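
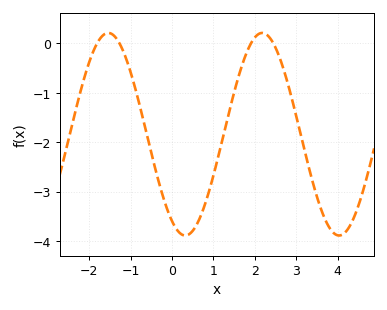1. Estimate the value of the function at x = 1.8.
-0.197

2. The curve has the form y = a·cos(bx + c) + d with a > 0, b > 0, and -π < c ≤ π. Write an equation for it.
y = 2.05cos(1.69x + 2.6) - 1.84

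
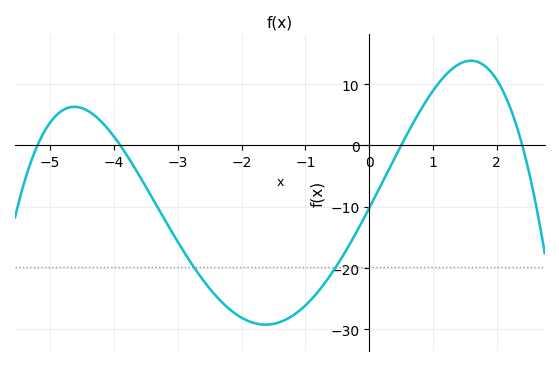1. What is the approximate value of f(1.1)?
10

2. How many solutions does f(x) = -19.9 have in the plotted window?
2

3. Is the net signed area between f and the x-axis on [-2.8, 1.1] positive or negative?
negative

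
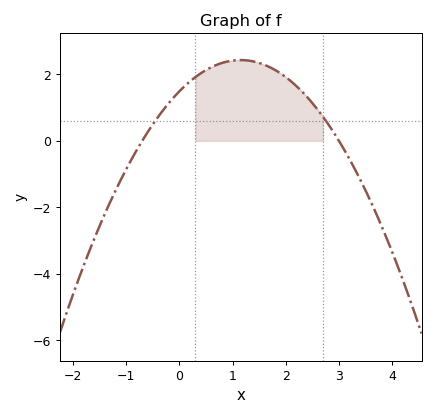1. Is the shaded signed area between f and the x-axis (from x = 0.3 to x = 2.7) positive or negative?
positive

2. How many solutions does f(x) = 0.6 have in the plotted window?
2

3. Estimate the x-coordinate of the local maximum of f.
1.1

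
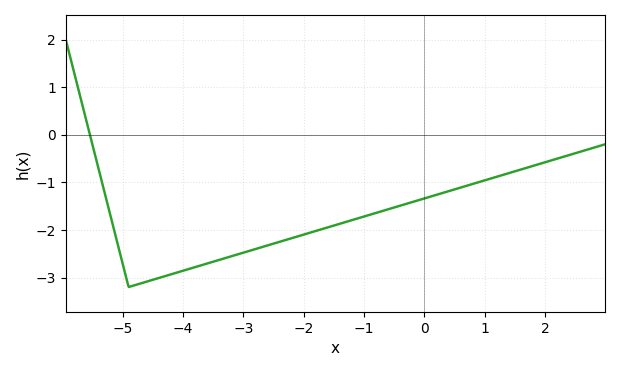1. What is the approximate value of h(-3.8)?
-2.78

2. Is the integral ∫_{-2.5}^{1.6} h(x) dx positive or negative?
negative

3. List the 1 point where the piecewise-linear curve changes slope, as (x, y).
(-4.9, -3.2)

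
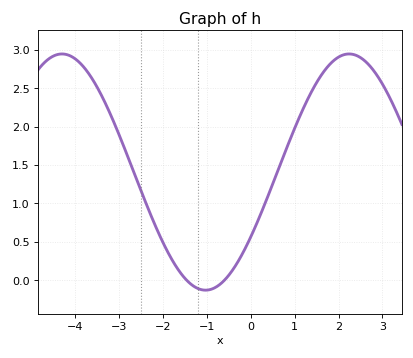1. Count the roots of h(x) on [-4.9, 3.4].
2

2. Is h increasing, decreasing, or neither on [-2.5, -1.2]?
decreasing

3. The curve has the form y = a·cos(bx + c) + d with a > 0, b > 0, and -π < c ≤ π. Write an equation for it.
y = 1.54cos(0.96x - 2.15) + 1.41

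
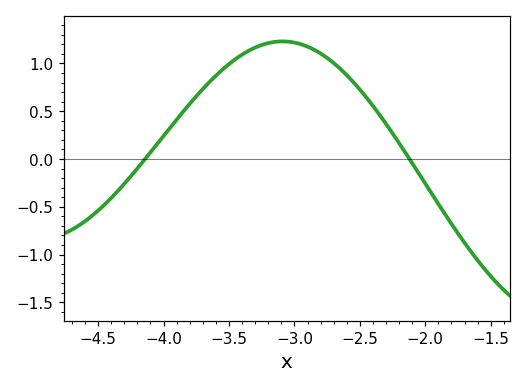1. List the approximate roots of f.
-4.14, -2.12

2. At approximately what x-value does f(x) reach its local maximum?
-3.09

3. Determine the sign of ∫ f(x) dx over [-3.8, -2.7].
positive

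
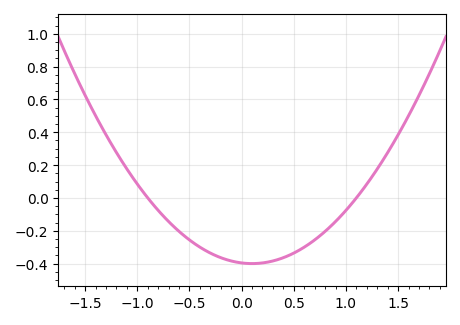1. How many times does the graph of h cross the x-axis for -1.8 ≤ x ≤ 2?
2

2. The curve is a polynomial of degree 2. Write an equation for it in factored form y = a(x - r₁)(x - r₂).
y = 0.4(x + 0.9)(x - 1.1)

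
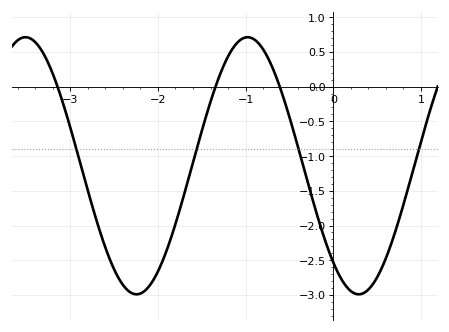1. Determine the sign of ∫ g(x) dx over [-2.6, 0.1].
negative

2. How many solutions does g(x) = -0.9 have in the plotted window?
4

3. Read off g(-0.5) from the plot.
-0.45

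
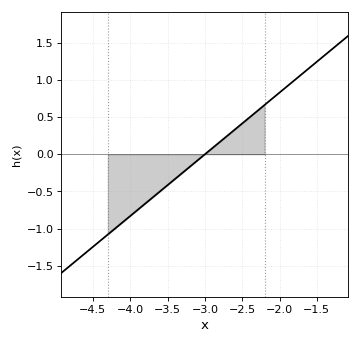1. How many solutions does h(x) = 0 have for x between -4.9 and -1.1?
1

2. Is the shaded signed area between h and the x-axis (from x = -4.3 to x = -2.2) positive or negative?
negative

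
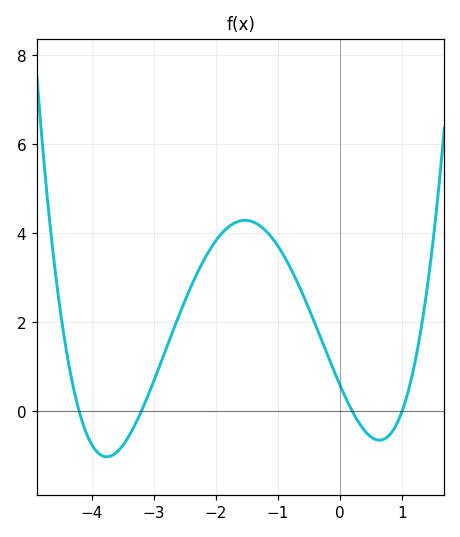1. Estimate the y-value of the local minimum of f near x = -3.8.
-1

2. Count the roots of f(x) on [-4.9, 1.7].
4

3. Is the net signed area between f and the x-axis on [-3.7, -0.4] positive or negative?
positive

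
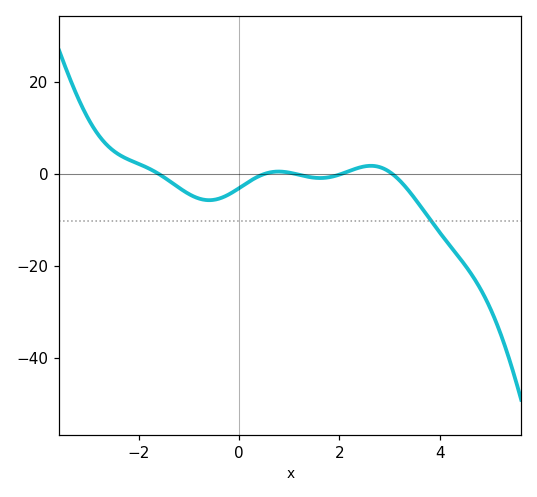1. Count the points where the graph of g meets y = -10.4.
1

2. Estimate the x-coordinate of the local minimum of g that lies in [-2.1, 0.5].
-0.6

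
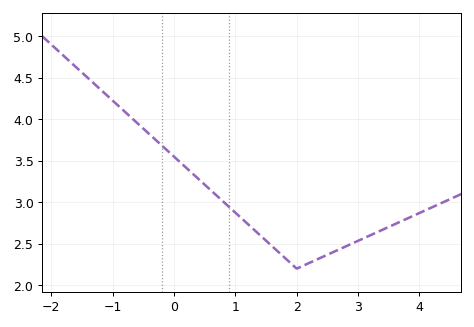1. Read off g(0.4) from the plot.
3.28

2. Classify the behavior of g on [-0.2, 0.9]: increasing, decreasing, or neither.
decreasing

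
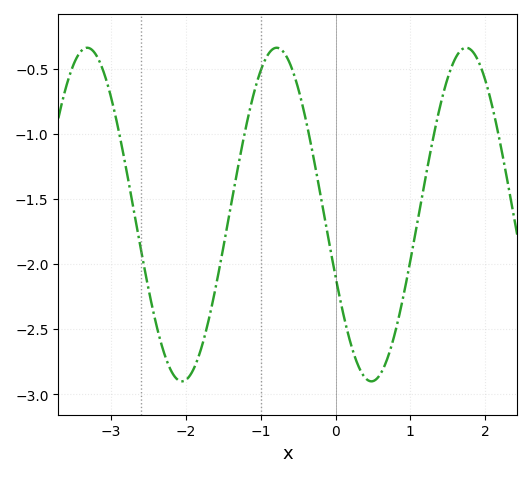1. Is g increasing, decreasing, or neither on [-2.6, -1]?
neither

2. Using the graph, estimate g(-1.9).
-2.8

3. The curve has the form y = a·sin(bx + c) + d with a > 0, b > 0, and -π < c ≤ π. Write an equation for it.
y = 1.28sin(2.5x - 2.8) - 1.62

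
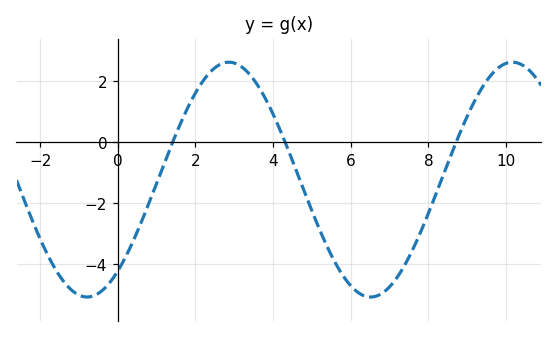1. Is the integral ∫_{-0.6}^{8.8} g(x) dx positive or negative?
negative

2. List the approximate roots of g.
1.4, 4.4, 8.8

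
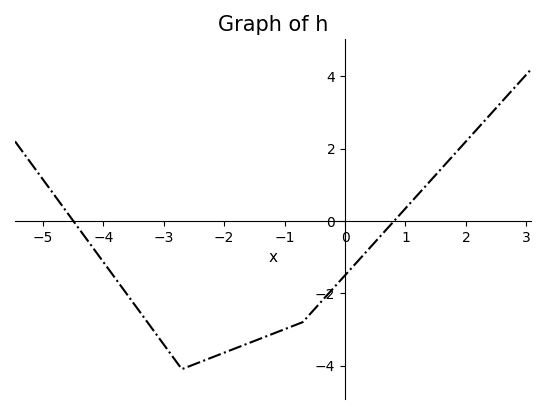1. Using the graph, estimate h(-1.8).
-3.6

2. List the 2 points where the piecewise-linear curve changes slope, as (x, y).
(-2.7, -4.1); (-0.7, -2.8)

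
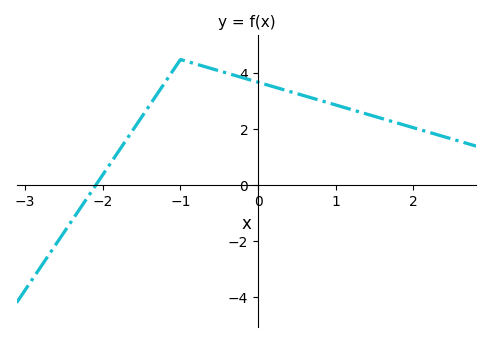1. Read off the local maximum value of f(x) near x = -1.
4.4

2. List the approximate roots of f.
-2.1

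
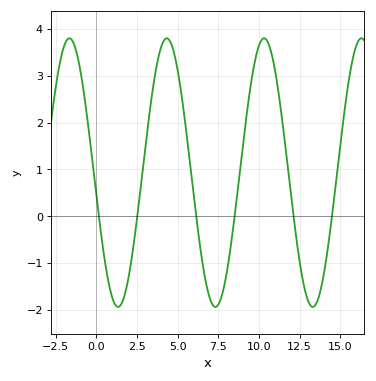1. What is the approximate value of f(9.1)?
1.76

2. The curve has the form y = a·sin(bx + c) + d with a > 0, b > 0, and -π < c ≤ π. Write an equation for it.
y = 2.87sin(1.05x - 2.98) + 0.93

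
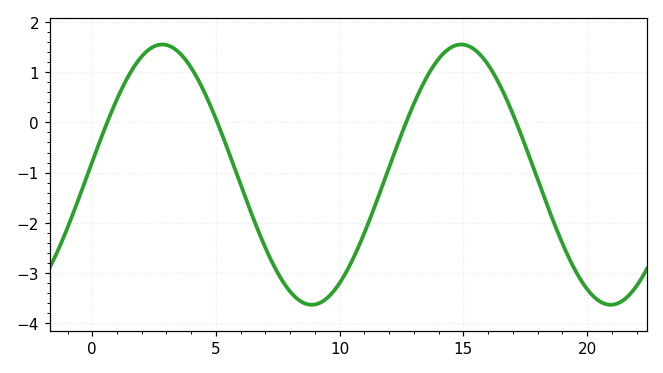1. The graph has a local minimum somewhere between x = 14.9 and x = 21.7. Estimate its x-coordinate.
21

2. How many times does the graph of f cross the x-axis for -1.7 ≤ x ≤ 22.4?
4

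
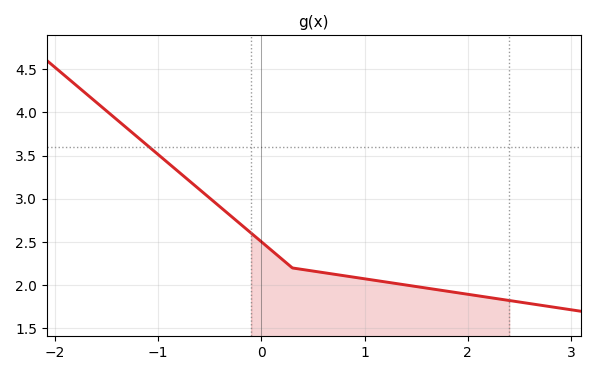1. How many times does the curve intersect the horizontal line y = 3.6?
1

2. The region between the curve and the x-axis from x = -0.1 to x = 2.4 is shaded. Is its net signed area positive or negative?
positive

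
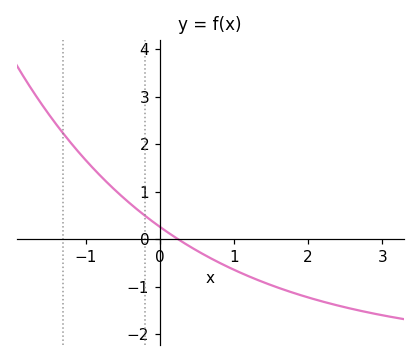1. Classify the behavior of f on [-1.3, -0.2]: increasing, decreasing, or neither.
decreasing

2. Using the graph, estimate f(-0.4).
0.749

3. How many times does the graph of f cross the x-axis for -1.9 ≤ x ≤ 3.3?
1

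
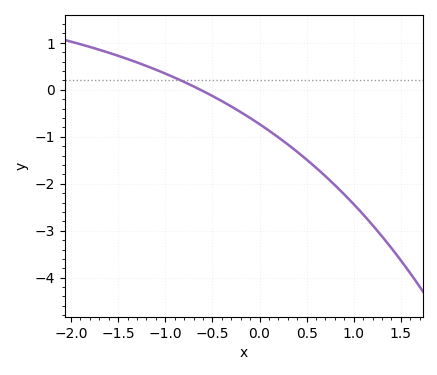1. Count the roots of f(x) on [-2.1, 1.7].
1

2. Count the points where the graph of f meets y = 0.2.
1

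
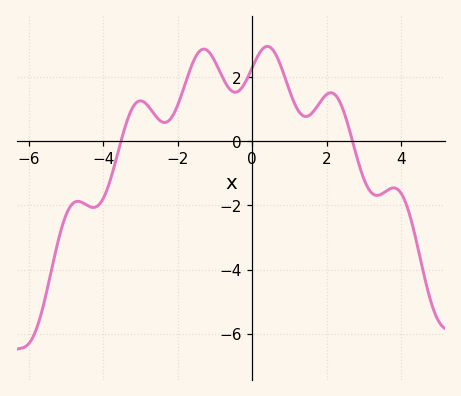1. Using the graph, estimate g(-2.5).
0.6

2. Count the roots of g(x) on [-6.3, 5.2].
2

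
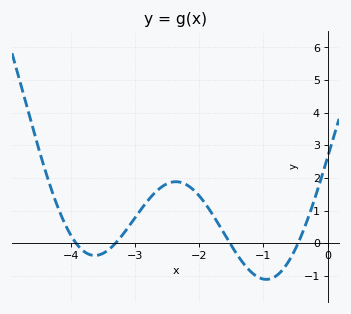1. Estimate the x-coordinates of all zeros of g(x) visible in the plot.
-3.91, -3.3, -1.52, -0.46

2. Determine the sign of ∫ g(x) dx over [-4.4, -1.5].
positive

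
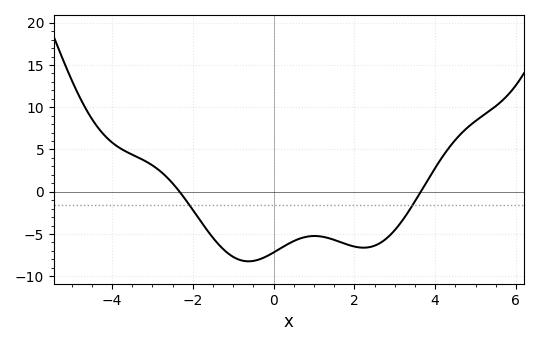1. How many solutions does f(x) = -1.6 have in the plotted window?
2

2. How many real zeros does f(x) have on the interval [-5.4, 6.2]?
2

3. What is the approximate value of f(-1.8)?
-3.51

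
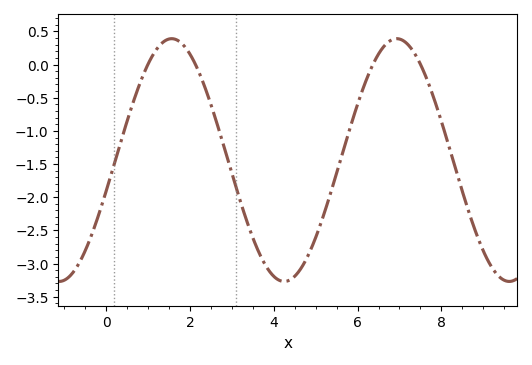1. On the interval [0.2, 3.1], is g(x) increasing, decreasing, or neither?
neither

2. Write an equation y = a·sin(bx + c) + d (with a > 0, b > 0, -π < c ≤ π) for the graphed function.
y = 1.83sin(1.2x - 0.26) - 1.44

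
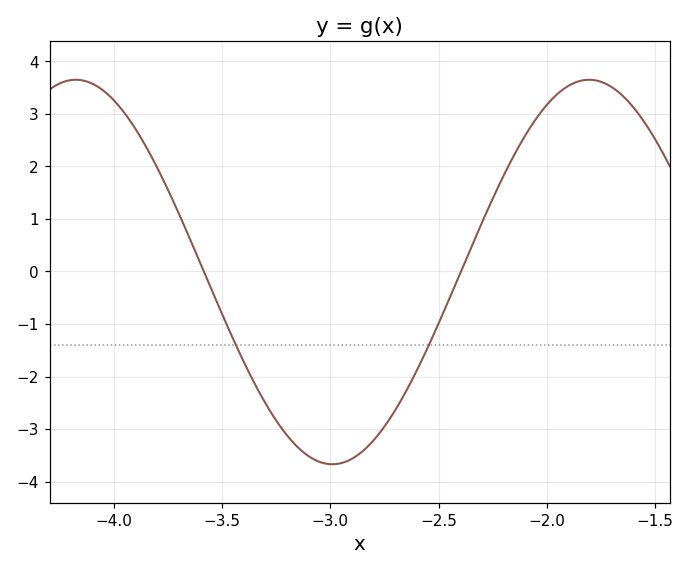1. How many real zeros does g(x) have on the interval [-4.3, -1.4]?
2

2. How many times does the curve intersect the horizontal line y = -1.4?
2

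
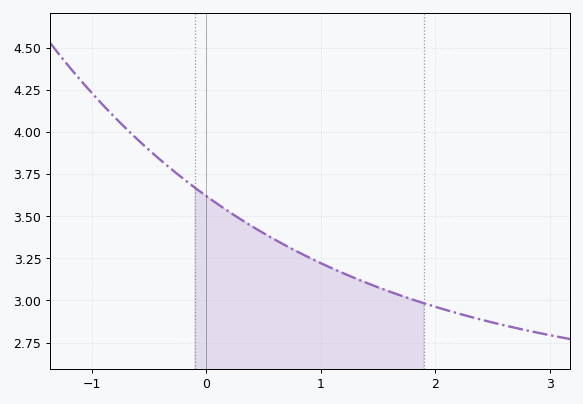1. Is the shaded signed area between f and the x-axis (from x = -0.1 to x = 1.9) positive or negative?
positive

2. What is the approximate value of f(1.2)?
3.16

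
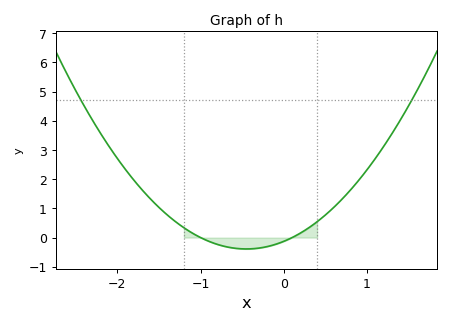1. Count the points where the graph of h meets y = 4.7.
2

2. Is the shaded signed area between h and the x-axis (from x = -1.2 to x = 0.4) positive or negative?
negative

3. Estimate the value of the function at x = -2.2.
3.6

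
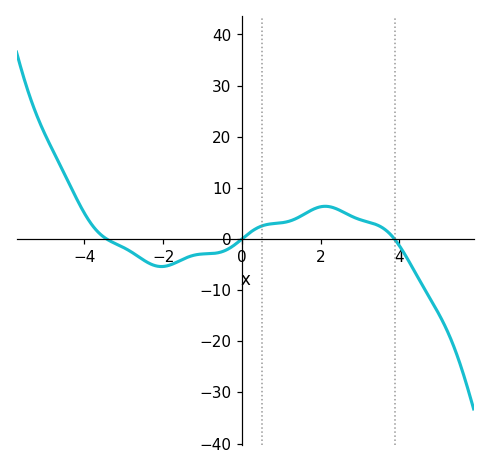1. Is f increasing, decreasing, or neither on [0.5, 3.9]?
neither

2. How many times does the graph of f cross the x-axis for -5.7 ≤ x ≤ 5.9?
3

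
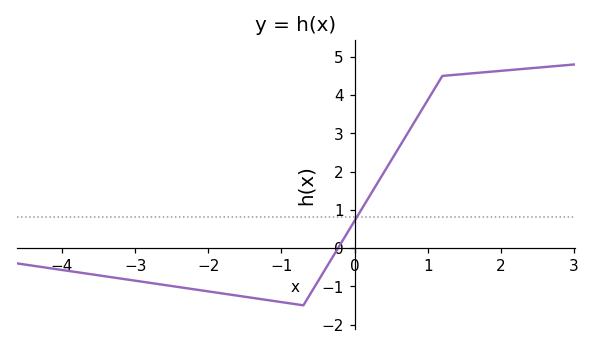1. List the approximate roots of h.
-0.225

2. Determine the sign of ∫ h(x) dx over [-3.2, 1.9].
positive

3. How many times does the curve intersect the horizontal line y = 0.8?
1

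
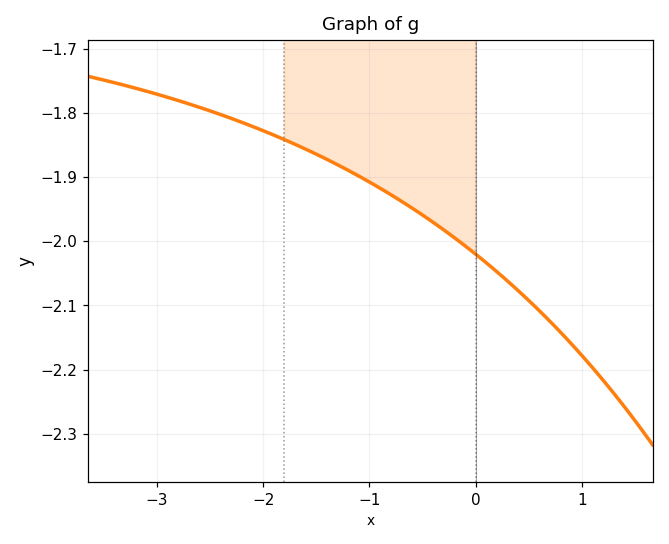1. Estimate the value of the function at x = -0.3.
-1.98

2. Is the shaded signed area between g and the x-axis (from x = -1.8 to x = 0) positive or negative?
negative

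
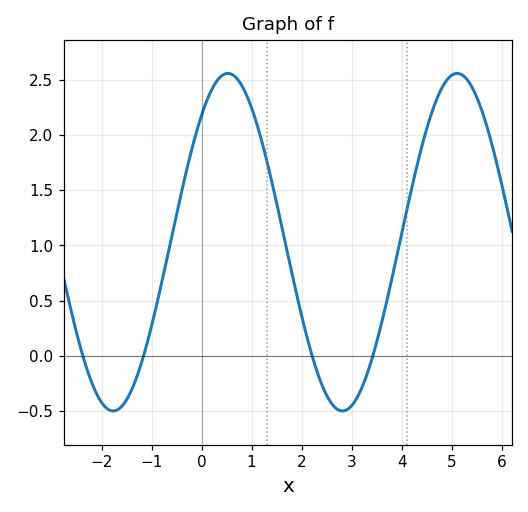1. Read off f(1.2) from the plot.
1.95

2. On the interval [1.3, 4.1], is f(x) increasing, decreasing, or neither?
neither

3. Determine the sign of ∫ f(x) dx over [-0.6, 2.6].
positive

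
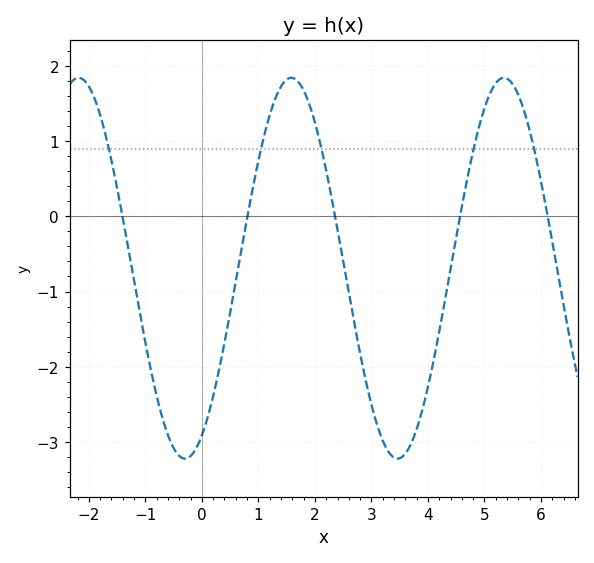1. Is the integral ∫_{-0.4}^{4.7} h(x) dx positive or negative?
negative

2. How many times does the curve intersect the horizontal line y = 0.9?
5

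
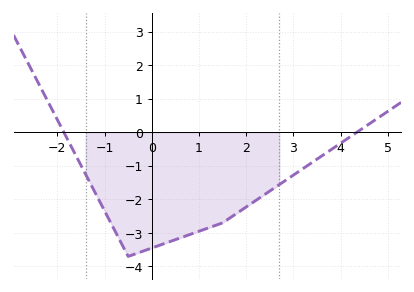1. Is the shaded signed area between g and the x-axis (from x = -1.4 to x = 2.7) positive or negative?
negative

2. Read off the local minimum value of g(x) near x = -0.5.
-3.7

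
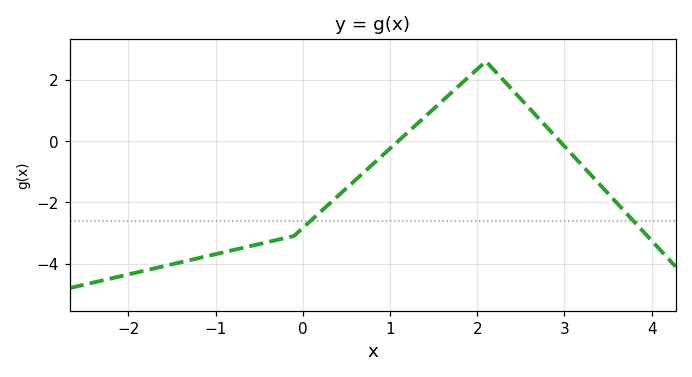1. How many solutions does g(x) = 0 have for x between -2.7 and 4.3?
2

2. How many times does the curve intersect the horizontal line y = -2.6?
2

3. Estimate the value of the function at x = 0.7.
-1.03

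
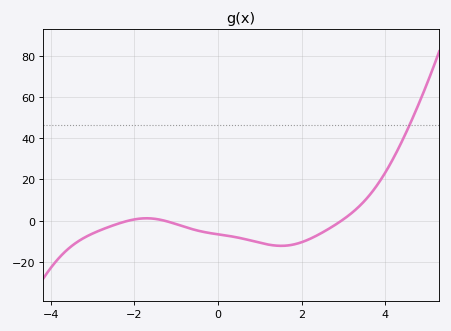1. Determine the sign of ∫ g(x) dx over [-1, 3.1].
negative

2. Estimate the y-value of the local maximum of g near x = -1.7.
2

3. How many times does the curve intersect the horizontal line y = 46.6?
1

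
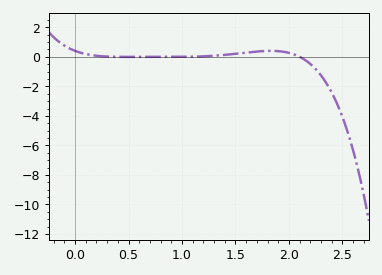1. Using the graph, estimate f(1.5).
0.208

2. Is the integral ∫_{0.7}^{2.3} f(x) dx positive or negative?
positive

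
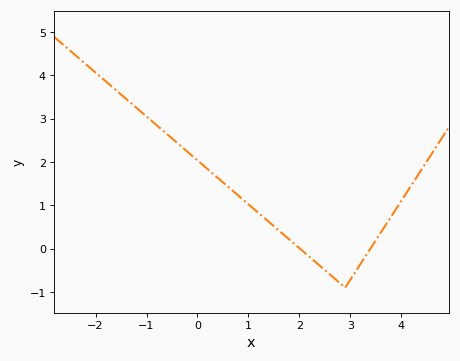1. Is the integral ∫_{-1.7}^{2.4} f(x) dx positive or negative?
positive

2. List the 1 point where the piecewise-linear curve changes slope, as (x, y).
(2.9, -0.9)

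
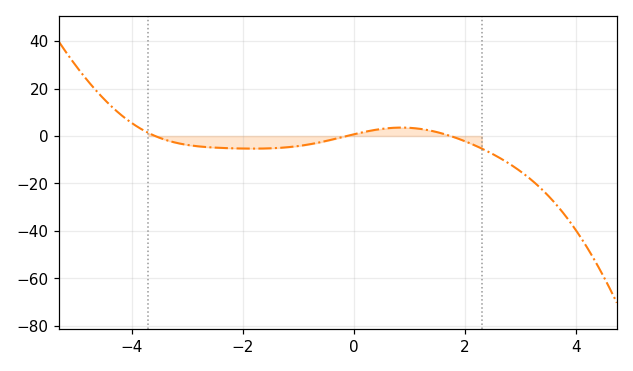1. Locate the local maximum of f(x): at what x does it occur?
0.853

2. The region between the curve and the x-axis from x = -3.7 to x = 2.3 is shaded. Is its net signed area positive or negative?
negative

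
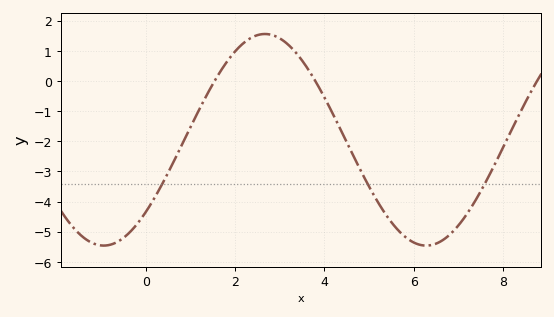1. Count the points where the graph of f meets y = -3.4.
3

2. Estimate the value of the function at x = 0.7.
-2.45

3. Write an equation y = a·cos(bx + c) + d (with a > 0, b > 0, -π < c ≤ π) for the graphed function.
y = 3.51cos(0.87x - 2.32) - 1.95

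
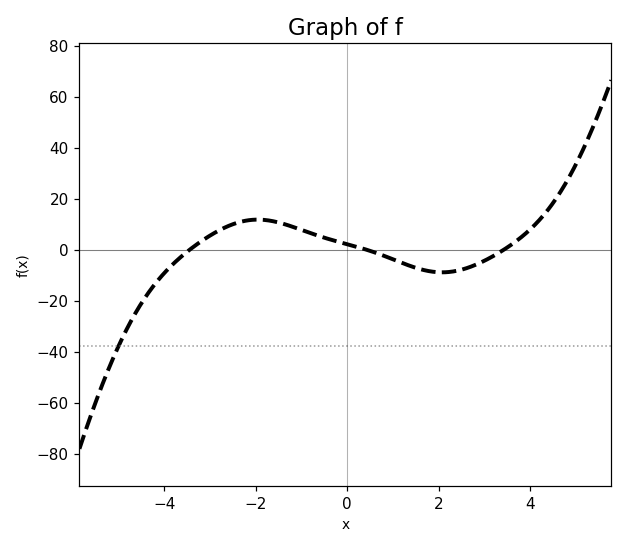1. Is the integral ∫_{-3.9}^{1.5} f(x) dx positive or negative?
positive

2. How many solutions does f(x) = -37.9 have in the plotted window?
1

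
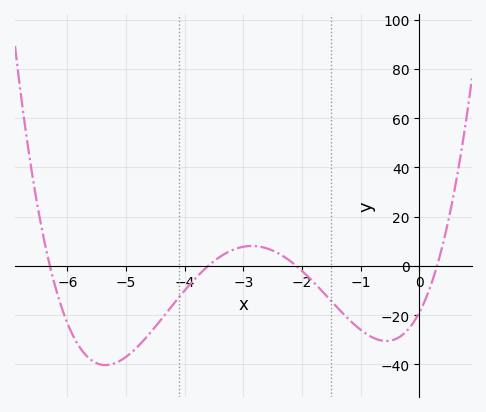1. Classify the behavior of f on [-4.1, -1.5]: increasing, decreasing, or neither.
neither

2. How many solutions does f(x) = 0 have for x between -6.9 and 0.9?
4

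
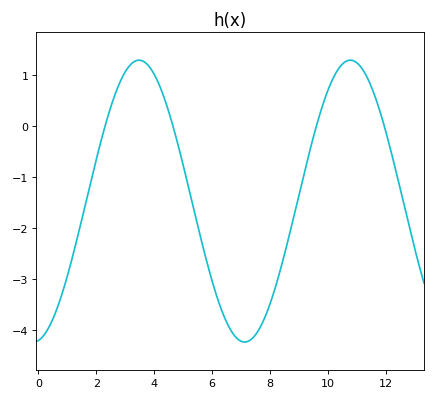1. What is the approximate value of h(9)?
-1.37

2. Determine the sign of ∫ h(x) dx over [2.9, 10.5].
negative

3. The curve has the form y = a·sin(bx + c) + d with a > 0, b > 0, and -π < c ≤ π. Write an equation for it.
y = 2.76sin(0.86x - 1.42) - 1.47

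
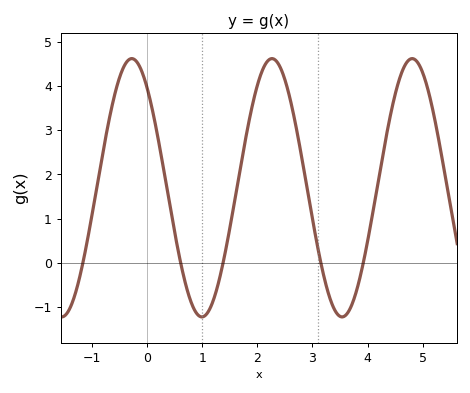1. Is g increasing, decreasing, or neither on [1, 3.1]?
neither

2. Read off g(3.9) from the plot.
-0.1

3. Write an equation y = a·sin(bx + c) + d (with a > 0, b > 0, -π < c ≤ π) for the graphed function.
y = 2.92sin(2.5x + 2.3) + 1.7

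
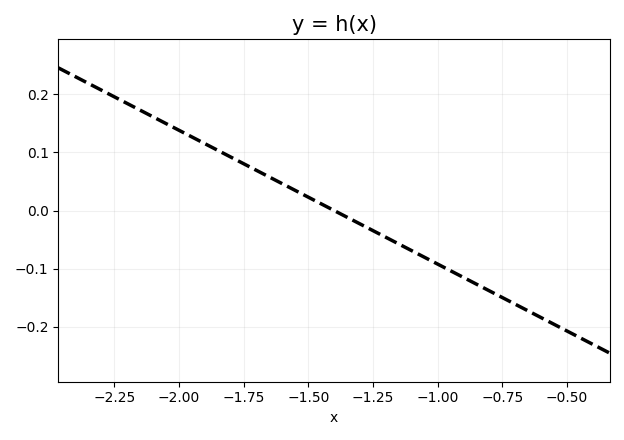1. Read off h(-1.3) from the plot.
-0.023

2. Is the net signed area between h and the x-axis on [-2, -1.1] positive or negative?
positive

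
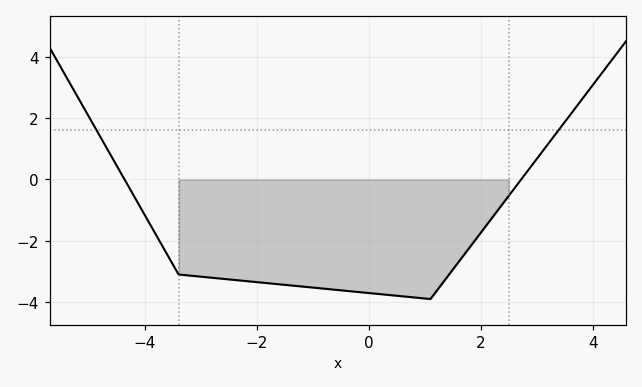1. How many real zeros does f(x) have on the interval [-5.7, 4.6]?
2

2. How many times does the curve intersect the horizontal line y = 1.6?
2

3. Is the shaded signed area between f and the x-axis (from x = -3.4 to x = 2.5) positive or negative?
negative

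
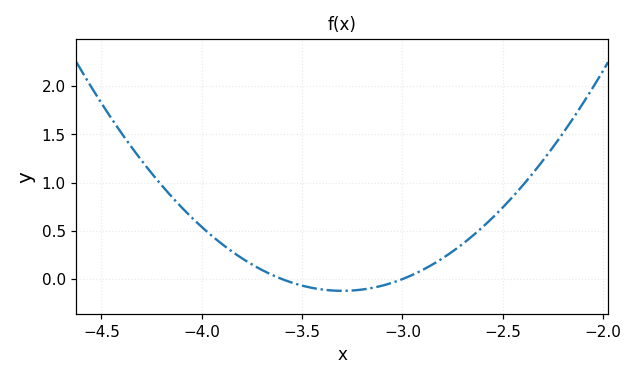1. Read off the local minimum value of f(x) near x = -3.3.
-0.121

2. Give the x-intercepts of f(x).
-3.6, -3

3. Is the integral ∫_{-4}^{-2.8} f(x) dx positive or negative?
positive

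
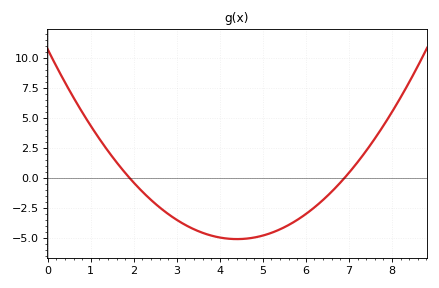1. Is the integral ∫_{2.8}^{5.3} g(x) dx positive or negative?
negative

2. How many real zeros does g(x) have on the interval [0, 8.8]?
2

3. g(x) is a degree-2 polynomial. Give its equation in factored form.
y = 0.82(x - 1.9)(x - 6.9)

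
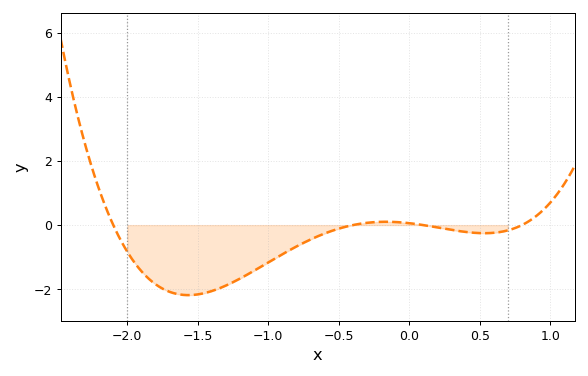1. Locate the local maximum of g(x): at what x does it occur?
-0.167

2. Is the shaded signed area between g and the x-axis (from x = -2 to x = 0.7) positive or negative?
negative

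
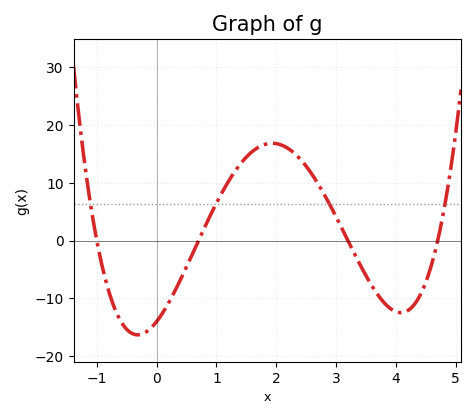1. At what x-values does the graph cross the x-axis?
-1, 0.7, 3.2, 4.7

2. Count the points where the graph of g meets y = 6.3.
4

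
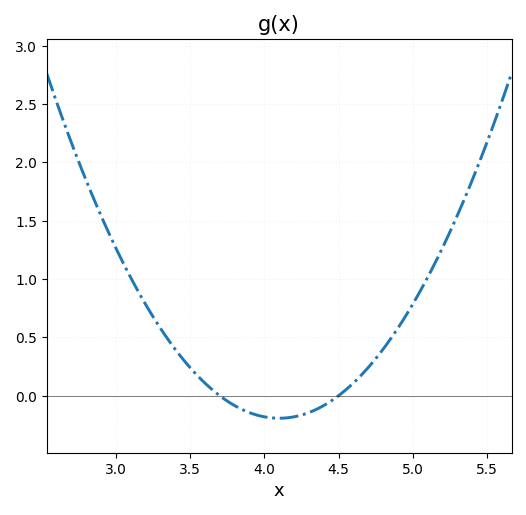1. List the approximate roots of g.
3.7, 4.5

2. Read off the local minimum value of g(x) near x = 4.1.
-0.2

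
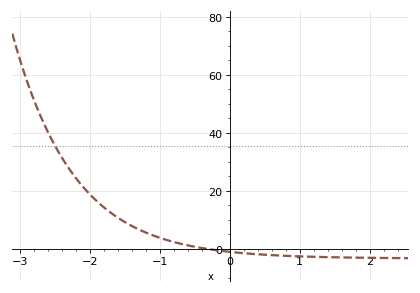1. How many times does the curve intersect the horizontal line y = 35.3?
1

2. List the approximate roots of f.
-0.3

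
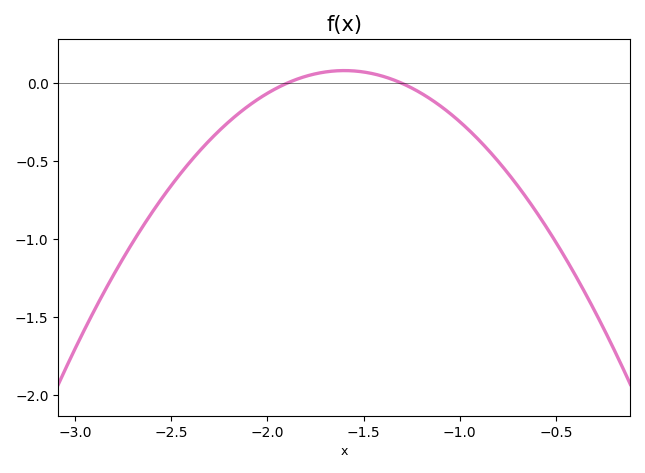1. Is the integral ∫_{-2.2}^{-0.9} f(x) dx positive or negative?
negative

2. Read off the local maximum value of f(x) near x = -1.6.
0.1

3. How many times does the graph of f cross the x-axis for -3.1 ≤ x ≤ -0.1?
2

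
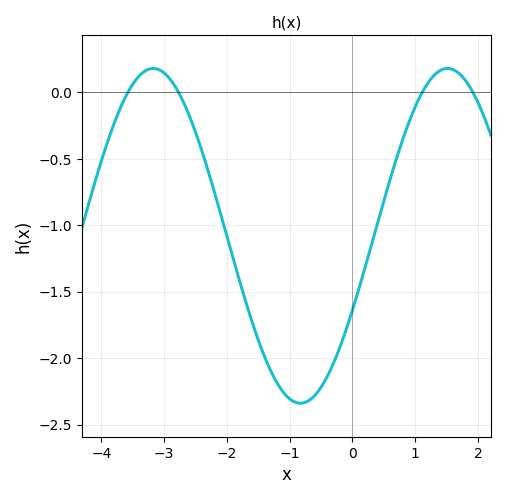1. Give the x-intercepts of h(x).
-3.6, -2.8, 1.1, 1.9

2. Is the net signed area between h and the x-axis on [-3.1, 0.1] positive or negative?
negative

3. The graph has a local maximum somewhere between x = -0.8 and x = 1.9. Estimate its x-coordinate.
1.5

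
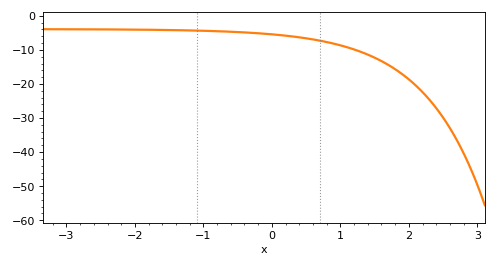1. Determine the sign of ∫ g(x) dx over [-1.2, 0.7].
negative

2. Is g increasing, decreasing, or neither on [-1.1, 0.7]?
decreasing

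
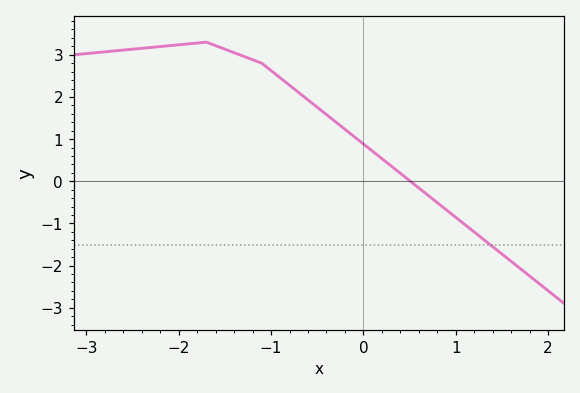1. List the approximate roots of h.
0.5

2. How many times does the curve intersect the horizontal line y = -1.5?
1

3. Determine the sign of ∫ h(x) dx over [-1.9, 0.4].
positive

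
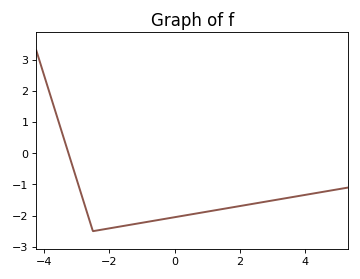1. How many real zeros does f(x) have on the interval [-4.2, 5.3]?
1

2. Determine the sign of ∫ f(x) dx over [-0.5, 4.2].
negative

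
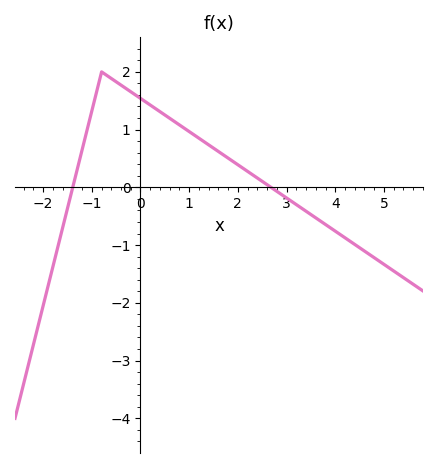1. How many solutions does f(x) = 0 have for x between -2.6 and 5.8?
2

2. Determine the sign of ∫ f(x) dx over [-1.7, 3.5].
positive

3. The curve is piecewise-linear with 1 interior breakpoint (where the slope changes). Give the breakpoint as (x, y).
(-0.8, 2)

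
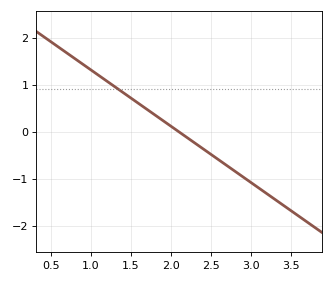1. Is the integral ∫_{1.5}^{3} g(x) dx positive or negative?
negative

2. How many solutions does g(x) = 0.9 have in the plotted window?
1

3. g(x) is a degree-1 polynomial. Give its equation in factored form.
y = -1.2(x - 2.1)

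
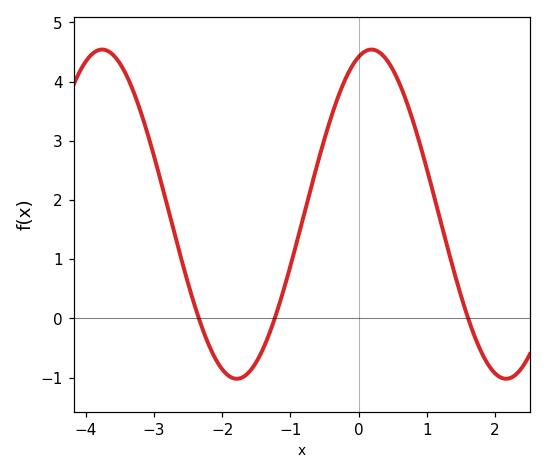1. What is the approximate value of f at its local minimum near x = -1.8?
-1.02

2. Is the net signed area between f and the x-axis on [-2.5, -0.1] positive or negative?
positive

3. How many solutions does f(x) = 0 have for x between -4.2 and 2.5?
3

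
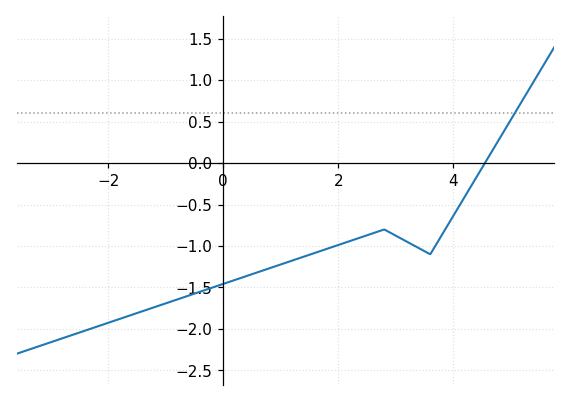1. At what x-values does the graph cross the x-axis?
4.6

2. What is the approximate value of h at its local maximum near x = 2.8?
-0.8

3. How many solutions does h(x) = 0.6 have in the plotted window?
1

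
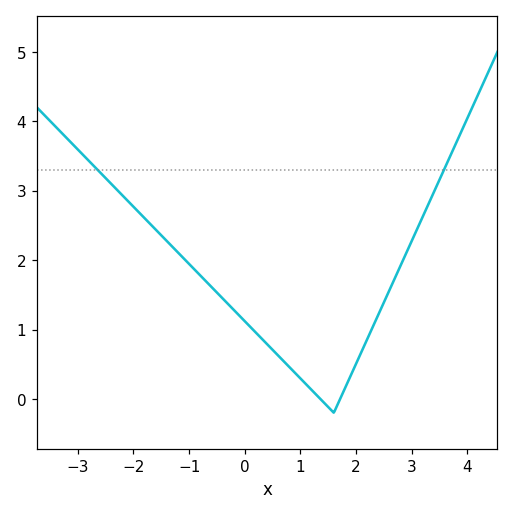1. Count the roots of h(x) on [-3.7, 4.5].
2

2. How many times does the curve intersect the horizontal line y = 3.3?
2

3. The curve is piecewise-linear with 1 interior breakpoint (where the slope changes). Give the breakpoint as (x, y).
(1.6, -0.2)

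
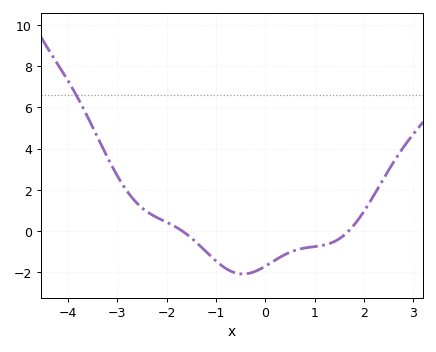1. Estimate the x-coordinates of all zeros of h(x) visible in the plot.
-1.6, 1.6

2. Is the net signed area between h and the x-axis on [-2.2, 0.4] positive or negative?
negative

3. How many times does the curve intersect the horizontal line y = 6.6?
1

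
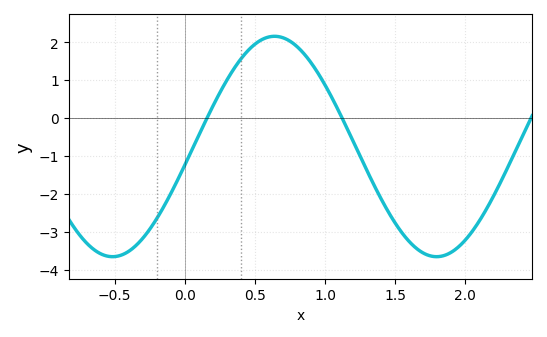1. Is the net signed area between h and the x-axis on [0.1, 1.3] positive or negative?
positive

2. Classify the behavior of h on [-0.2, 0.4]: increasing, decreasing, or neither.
increasing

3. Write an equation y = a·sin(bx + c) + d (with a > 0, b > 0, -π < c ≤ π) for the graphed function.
y = 2.91sin(2.72x - 0.172) - 0.75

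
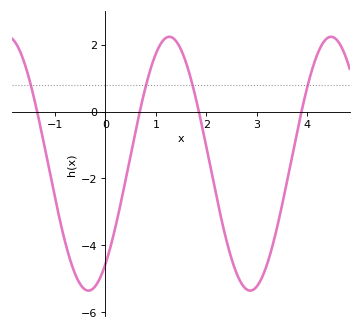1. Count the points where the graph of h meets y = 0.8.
4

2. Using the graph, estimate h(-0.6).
-4.8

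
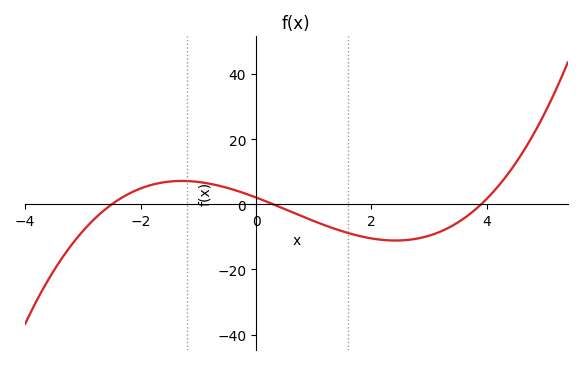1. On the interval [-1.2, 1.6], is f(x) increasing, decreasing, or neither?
decreasing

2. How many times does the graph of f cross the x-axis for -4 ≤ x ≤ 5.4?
3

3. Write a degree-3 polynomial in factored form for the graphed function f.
y = 0.72(x + 2.5)(x - 0.3)(x - 3.9)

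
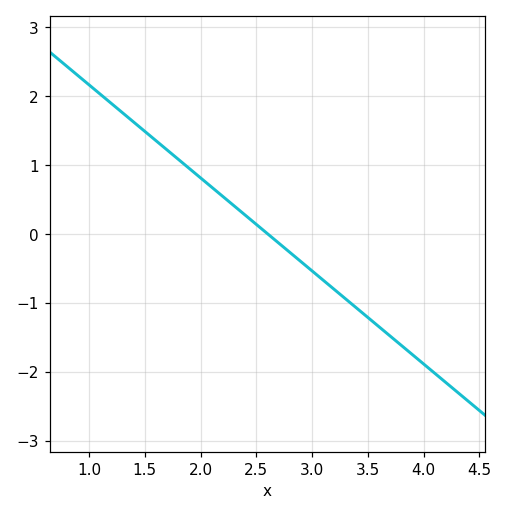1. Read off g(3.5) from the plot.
-1.2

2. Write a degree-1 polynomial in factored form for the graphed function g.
y = -1.35(x - 2.6)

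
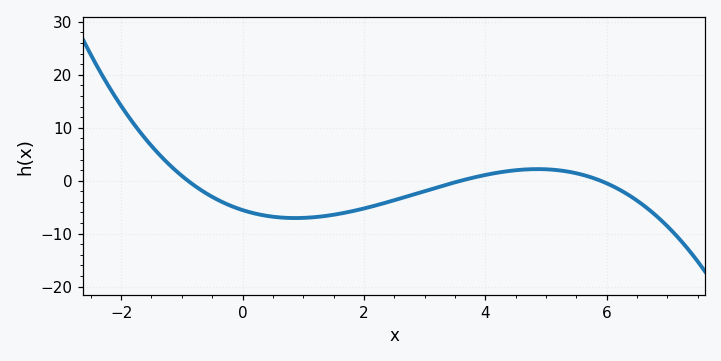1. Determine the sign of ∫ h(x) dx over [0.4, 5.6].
negative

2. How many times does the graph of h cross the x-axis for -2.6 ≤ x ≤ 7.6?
3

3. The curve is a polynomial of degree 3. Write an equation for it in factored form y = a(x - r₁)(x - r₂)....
y = -0.29(x + 0.9)(x - 3.6)(x - 5.9)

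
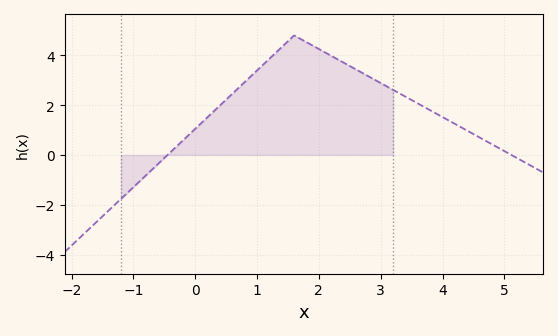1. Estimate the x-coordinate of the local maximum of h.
1.6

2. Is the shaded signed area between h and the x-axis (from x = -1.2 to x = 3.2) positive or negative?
positive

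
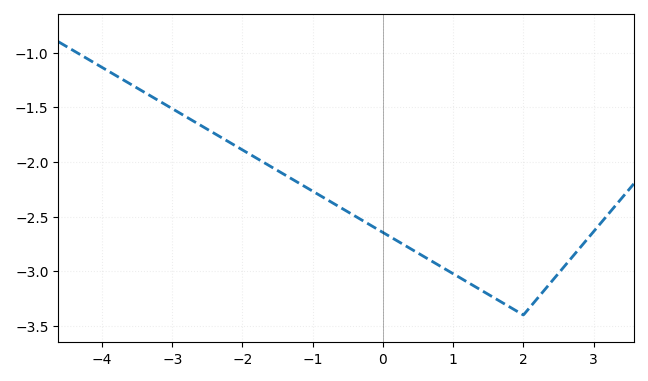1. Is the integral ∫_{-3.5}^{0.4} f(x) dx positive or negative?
negative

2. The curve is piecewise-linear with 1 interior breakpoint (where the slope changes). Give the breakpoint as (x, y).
(2, -3.4)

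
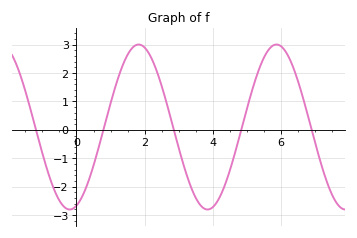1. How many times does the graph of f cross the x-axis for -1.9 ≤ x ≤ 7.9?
5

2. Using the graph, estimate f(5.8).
2.99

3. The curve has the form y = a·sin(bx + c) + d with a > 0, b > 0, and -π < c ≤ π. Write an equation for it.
y = 2.91sin(1.55x - 1.26) + 0.1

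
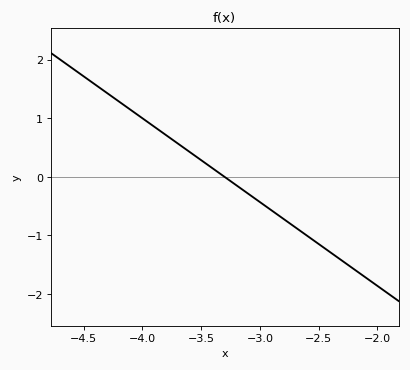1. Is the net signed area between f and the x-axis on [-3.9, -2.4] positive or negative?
negative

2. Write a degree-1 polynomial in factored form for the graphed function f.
y = -1.43(x + 3.3)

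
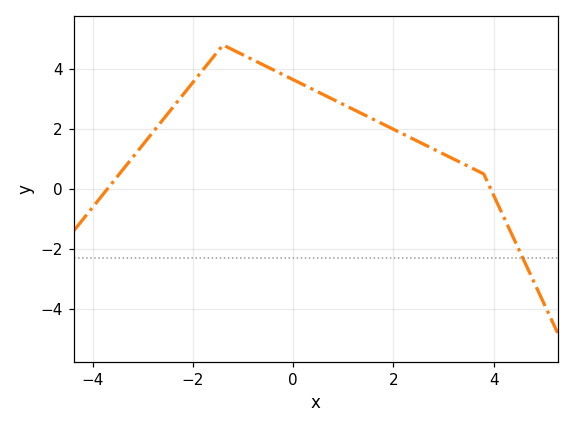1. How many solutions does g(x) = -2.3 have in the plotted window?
1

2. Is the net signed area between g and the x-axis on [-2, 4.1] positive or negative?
positive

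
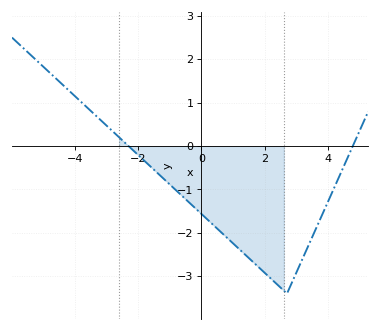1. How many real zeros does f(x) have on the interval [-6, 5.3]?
2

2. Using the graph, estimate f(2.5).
-3.26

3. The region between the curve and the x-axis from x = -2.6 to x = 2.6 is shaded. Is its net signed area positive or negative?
negative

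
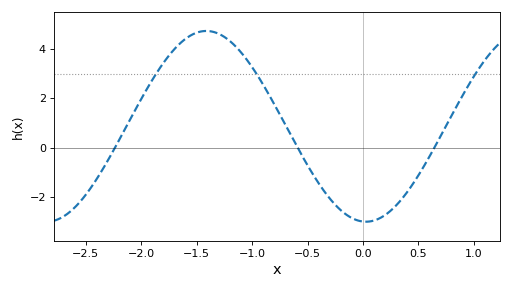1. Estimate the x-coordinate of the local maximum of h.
-1.4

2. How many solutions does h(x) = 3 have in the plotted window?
3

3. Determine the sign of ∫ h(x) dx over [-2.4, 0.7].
positive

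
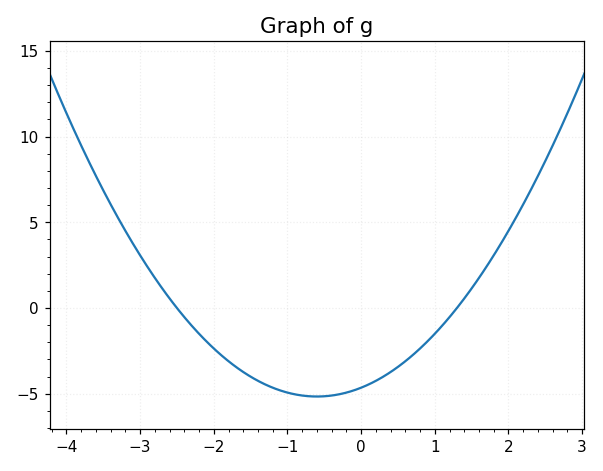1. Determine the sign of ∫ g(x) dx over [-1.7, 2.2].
negative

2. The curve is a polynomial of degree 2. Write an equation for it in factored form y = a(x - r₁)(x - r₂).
y = 1.43(x + 2.5)(x - 1.3)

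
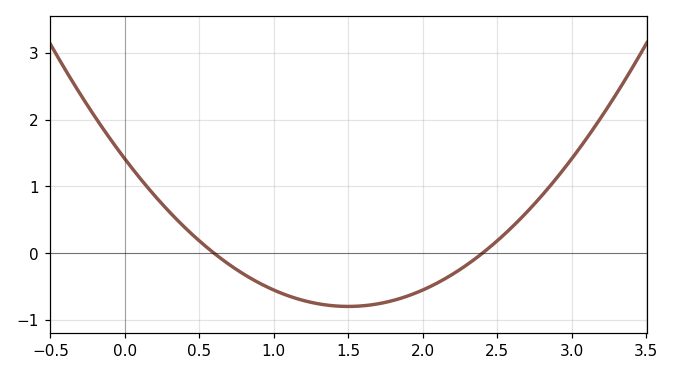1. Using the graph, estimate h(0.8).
-0.3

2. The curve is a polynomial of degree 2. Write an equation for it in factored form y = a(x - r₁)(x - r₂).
y = 0.98(x - 0.6)(x - 2.4)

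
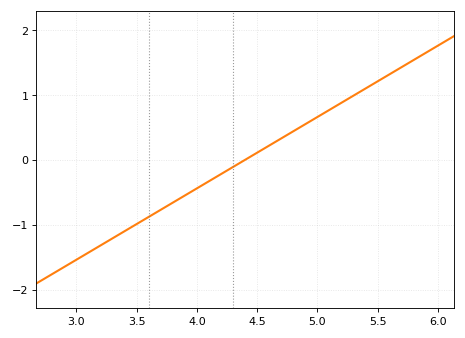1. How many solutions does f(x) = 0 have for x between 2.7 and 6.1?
1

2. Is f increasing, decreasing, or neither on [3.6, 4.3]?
increasing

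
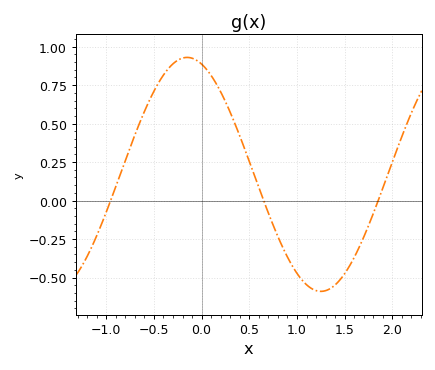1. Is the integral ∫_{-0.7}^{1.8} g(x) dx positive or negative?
positive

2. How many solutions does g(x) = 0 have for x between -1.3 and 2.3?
3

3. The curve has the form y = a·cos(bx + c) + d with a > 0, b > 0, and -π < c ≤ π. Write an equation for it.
y = 0.76cos(2.2x + 0.34) + 0.17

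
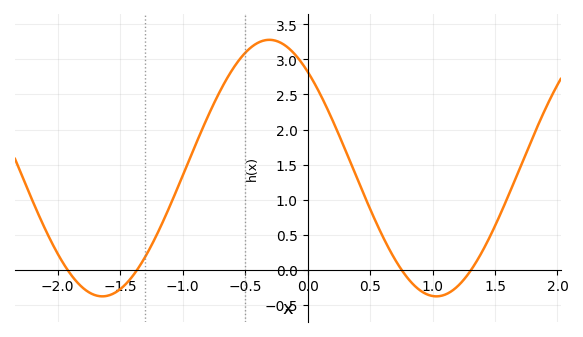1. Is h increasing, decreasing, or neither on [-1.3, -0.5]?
increasing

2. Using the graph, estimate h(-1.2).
0.525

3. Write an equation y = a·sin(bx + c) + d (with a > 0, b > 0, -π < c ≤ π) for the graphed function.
y = 1.83sin(2.35x + 2.29) + 1.45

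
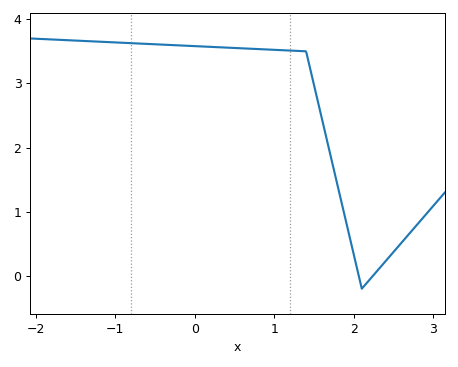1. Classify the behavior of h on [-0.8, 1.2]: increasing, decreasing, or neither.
decreasing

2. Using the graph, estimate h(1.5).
3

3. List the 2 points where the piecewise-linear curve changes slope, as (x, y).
(1.4, 3.5); (2.1, -0.2)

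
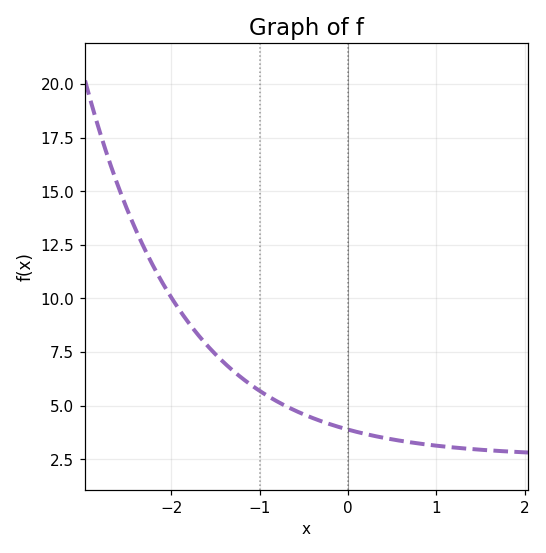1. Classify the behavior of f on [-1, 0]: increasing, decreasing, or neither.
decreasing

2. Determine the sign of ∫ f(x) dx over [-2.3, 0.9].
positive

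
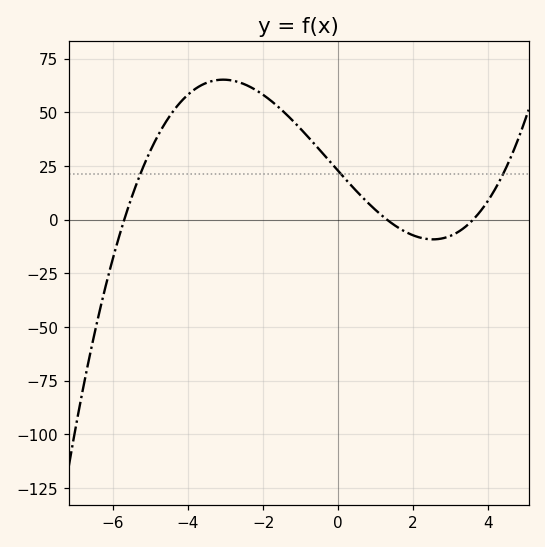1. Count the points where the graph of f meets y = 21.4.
3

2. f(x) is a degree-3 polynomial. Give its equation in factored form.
y = 0.85(x + 5.7)(x - 1.3)(x - 3.6)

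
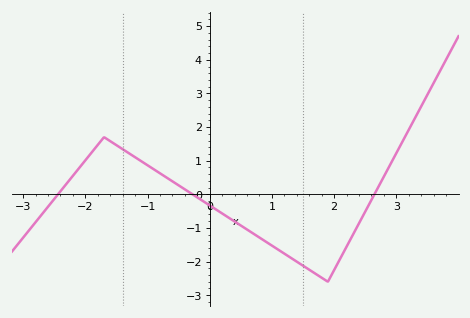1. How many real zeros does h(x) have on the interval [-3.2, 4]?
3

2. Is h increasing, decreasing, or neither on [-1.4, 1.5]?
decreasing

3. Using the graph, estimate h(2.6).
-0.2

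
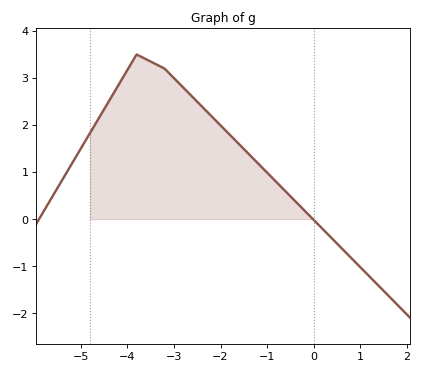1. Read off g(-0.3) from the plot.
0.282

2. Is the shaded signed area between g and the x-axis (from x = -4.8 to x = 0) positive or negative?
positive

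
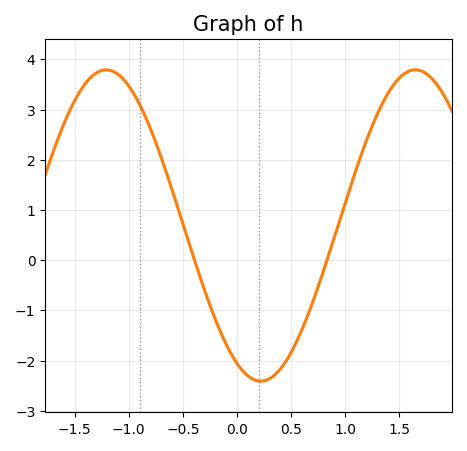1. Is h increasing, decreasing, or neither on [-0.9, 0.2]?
decreasing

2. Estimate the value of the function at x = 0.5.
-1.8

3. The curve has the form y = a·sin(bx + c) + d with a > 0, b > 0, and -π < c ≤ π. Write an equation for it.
y = 3.1sin(2.2x - 2.1) + 0.69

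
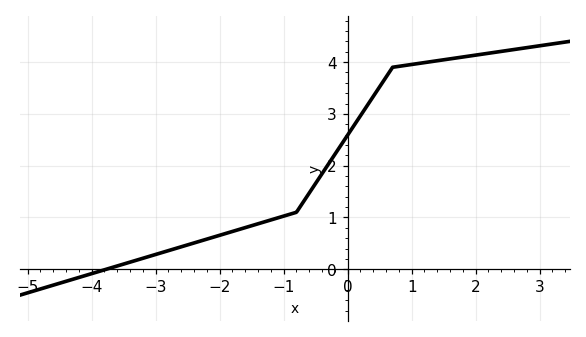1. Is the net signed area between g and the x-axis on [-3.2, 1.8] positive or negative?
positive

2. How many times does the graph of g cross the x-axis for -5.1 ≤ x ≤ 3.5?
1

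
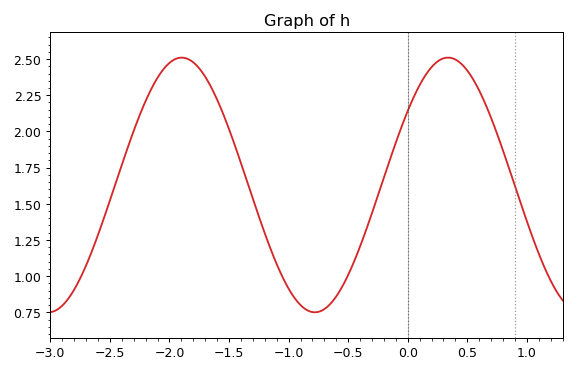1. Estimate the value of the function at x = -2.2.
2.21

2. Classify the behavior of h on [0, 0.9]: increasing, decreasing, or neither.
neither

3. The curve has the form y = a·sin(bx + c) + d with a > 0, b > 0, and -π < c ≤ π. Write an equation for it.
y = 0.88sin(2.81x + 0.62) + 1.63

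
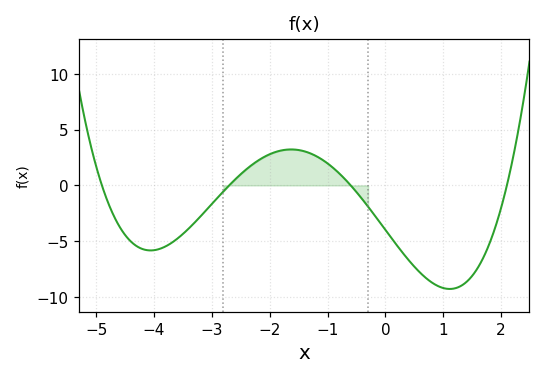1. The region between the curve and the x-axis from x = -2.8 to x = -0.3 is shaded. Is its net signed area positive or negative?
positive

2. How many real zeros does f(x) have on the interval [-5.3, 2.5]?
4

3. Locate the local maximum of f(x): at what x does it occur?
-1.6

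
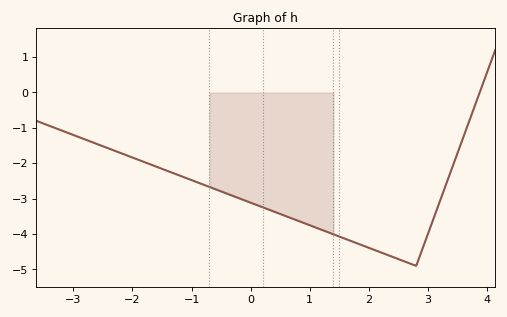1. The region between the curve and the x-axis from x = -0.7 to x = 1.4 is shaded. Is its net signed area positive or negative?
negative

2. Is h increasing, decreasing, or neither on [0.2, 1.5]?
decreasing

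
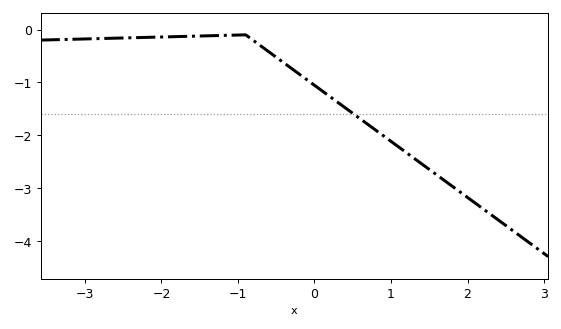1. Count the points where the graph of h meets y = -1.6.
1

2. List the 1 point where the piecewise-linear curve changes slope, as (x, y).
(-0.9, -0.1)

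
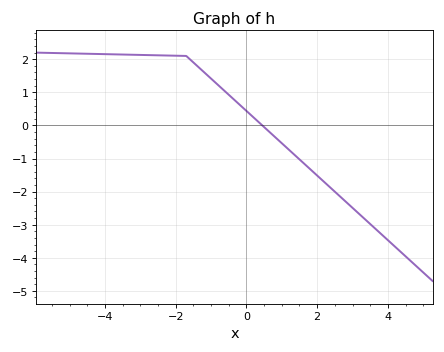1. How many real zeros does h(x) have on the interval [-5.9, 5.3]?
1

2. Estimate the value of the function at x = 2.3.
-1.81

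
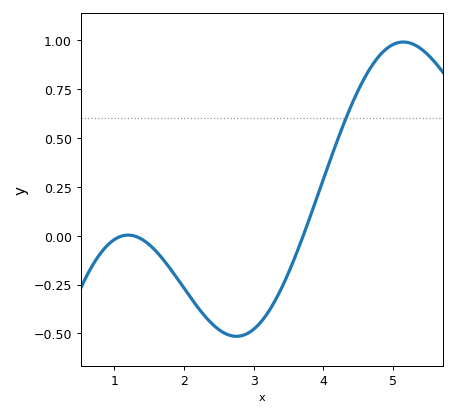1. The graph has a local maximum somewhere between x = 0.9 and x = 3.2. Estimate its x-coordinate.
1.2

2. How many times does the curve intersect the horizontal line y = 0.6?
1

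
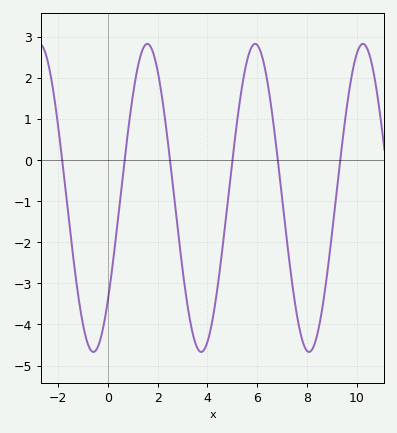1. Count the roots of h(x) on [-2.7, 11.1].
6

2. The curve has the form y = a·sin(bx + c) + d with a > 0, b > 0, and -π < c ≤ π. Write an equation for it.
y = 3.75sin(1.45x - 0.732) - 0.92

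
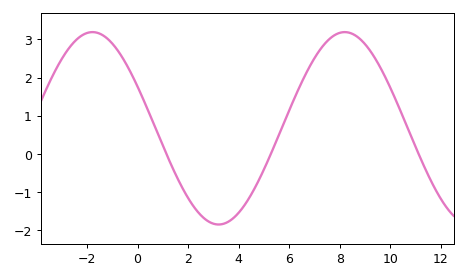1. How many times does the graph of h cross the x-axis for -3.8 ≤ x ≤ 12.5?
3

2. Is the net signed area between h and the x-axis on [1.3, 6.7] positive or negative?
negative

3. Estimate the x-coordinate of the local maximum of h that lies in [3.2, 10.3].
8.2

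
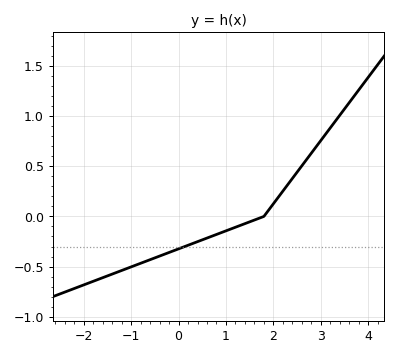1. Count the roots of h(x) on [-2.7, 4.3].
1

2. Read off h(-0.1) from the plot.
-0.341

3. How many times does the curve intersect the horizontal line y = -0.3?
1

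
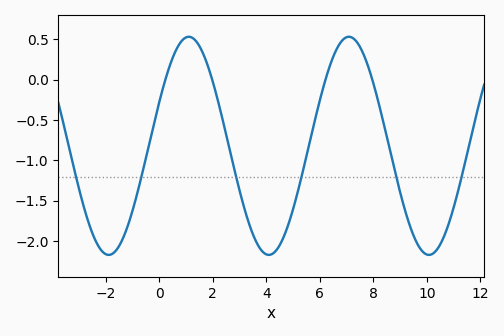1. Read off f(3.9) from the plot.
-2.14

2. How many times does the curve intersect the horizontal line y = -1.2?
6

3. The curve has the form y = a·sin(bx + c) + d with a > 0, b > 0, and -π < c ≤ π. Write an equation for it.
y = 1.35sin(1.05x + 0.41) - 0.82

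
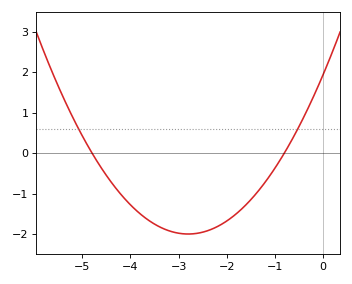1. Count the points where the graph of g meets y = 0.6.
2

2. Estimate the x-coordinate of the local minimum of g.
-2.8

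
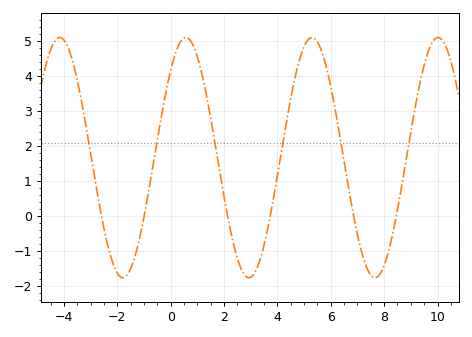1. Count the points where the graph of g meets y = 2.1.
6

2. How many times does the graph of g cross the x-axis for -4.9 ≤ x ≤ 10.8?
6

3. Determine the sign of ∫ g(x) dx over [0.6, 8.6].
positive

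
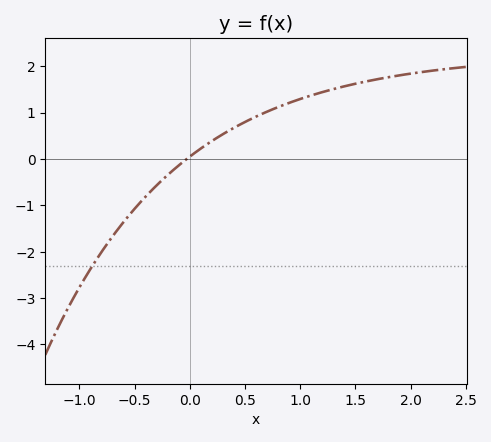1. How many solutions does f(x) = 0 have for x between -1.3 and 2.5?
1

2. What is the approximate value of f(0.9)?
1.2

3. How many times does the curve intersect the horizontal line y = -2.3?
1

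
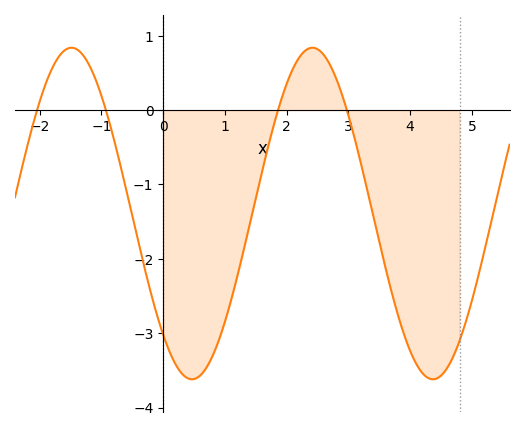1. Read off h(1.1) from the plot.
-2.56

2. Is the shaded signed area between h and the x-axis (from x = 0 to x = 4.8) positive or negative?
negative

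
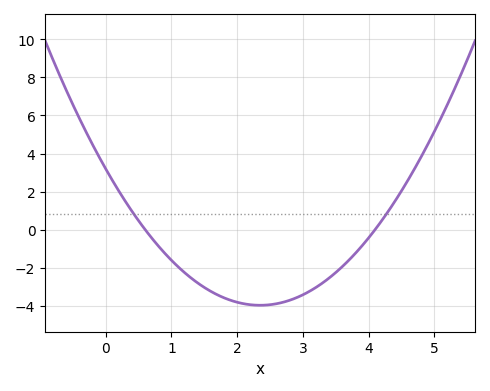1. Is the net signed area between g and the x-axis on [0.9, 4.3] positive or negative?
negative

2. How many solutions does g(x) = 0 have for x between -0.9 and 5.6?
2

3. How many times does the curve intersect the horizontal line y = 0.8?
2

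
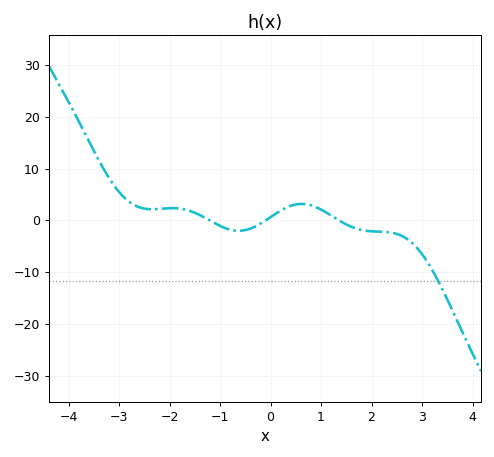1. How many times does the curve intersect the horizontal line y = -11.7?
1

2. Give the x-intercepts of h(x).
-1.21, -0.095, 1.35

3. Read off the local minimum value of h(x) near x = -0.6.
-2.03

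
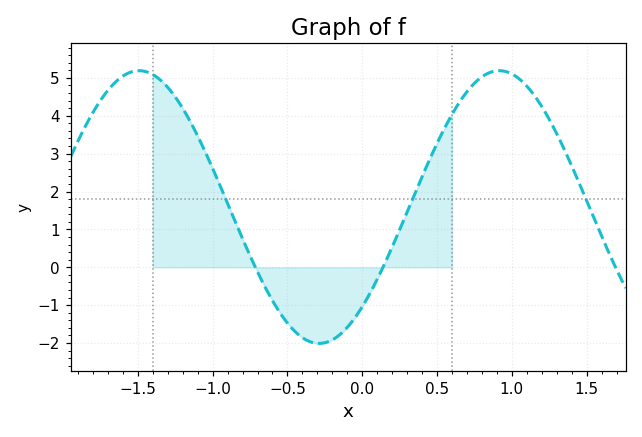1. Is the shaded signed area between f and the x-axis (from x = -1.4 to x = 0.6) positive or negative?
positive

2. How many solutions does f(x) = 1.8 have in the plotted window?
3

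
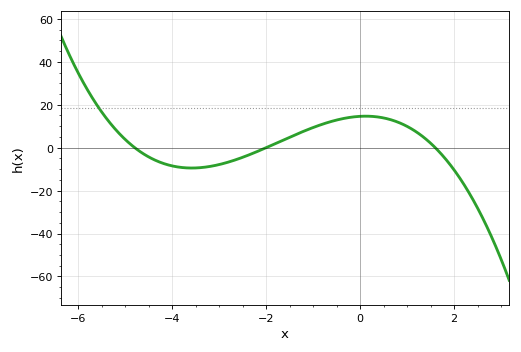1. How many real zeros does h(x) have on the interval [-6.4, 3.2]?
3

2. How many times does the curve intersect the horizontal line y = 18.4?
1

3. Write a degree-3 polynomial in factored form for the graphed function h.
y = -0.95(x + 4.8)(x + 2)(x - 1.6)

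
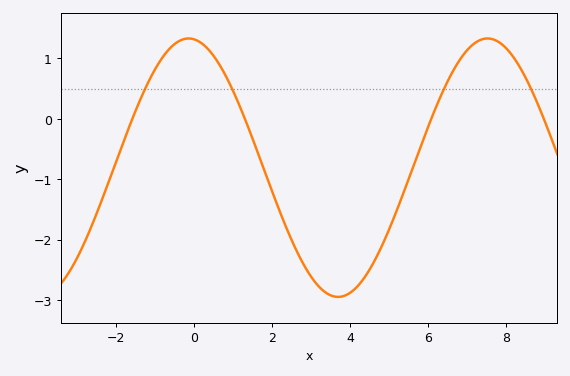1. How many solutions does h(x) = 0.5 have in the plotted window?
4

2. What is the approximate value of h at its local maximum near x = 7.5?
1.3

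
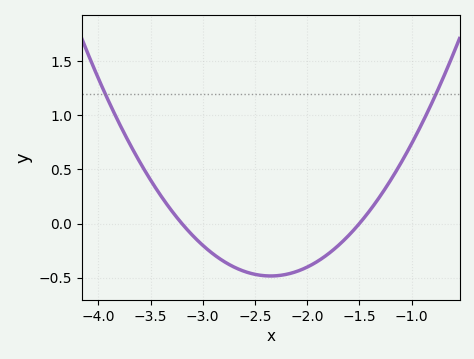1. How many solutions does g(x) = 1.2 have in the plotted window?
2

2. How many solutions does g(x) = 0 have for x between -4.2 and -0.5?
2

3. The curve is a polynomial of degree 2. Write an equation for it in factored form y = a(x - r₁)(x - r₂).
y = 0.67(x + 3.2)(x + 1.5)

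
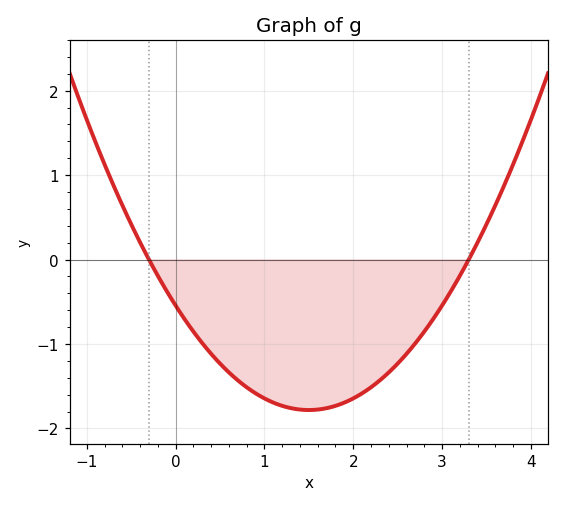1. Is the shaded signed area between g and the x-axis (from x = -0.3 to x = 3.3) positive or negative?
negative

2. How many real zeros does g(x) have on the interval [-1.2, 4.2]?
2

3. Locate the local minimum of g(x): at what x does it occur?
1.5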